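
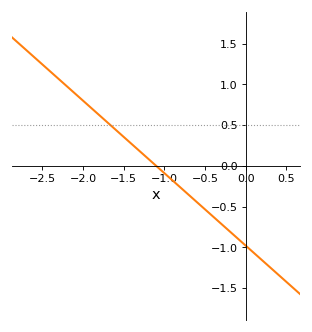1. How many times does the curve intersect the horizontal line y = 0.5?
1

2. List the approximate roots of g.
-1.1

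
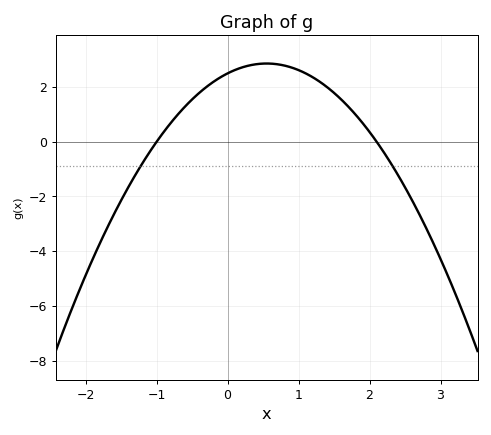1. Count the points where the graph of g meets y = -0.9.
2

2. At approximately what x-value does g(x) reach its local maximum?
0.6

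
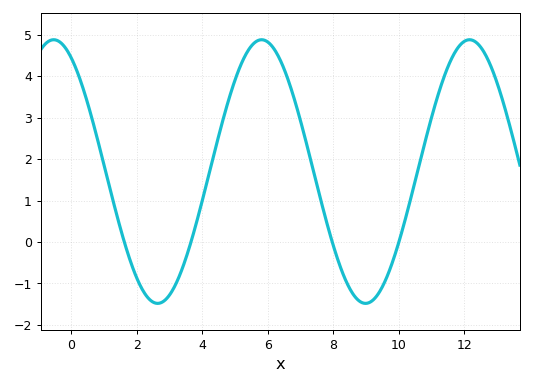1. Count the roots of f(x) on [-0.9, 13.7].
4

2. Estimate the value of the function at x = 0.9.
2.2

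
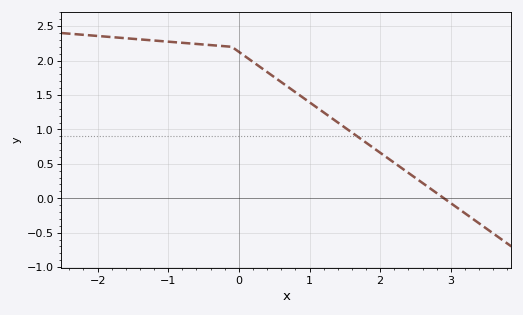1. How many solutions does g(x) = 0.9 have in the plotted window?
1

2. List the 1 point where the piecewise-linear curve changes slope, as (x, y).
(-0.1, 2.2)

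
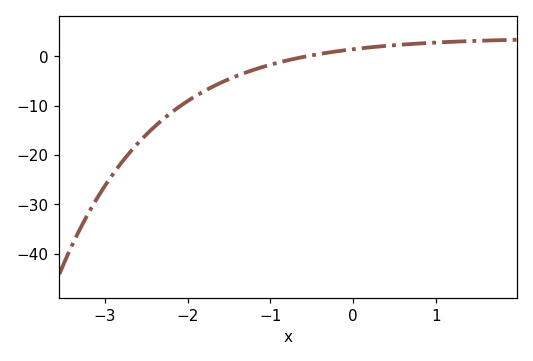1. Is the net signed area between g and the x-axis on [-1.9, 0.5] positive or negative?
negative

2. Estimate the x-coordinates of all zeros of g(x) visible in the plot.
-0.6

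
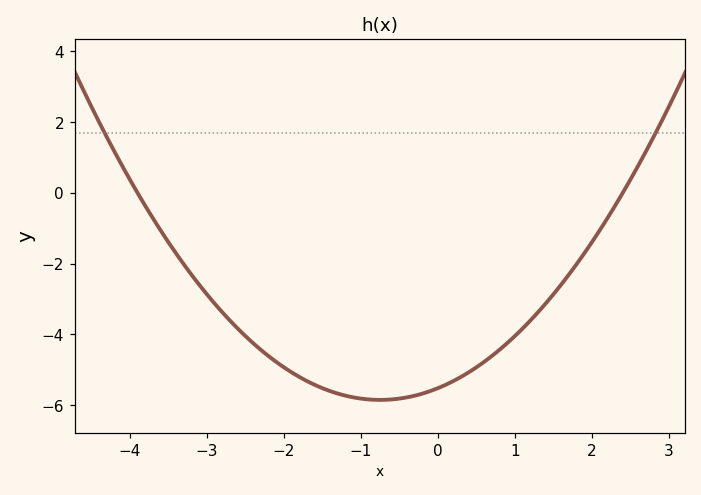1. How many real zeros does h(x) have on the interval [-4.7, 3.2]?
2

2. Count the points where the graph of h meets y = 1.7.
2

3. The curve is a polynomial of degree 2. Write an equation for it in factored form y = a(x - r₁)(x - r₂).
y = 0.59(x + 3.9)(x - 2.4)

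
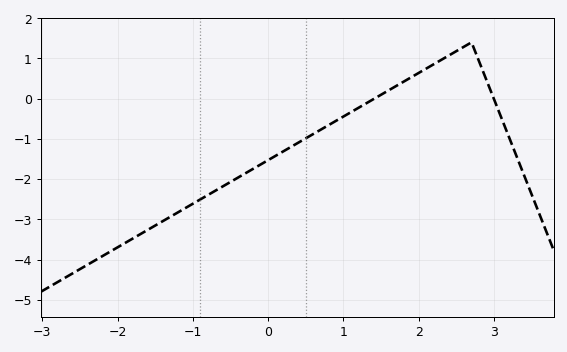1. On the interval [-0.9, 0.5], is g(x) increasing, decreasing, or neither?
increasing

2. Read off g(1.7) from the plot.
0.3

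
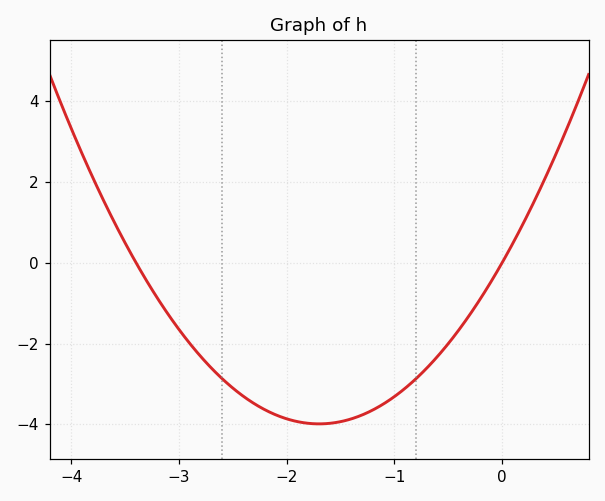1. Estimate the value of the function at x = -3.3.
-0.455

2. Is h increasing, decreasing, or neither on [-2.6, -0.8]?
neither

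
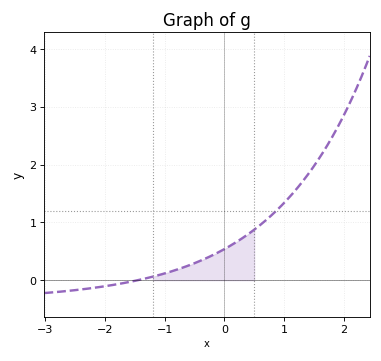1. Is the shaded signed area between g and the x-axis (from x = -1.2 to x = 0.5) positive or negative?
positive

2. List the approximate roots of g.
-1.46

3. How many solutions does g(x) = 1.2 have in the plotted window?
1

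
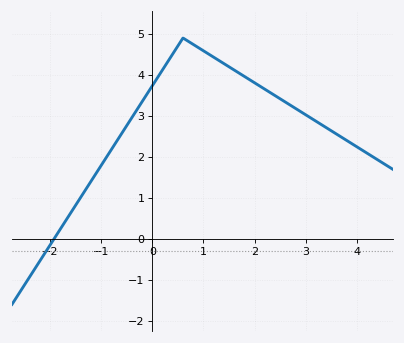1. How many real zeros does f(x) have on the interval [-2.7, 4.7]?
1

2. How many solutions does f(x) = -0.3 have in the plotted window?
1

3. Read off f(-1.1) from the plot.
1.6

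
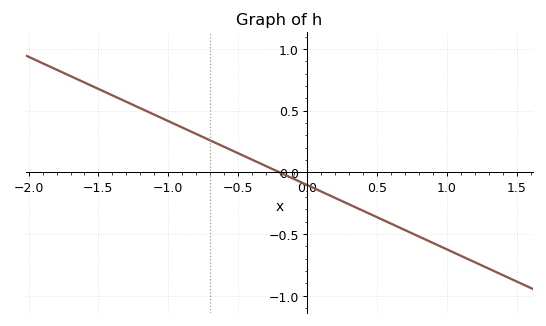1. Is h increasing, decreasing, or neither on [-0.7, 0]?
decreasing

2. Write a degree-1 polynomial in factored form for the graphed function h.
y = -0.52(x + 0.2)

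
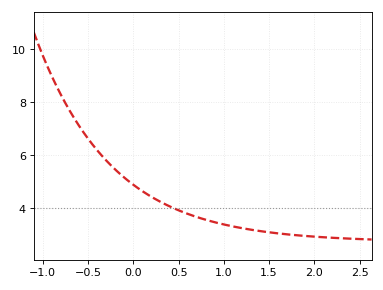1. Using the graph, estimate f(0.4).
4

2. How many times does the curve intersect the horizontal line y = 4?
1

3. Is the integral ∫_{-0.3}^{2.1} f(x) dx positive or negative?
positive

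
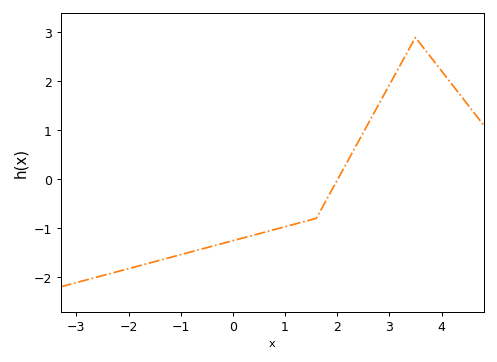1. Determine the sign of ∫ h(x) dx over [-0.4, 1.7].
negative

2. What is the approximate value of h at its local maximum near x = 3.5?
2.9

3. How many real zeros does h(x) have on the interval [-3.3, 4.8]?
1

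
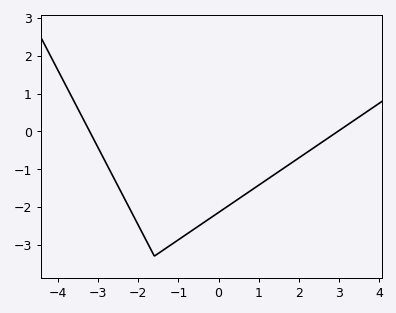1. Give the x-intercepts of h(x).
-3.21, 2.97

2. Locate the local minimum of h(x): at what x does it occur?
-1.6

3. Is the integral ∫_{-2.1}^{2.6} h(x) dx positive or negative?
negative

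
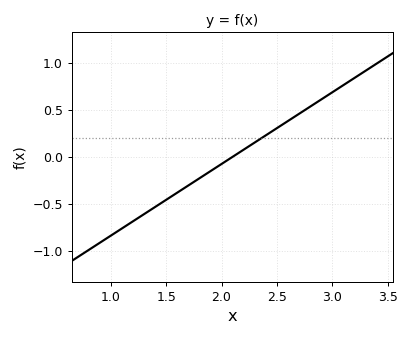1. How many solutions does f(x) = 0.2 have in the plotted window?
1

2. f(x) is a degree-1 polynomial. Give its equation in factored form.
y = 0.76(x - 2.1)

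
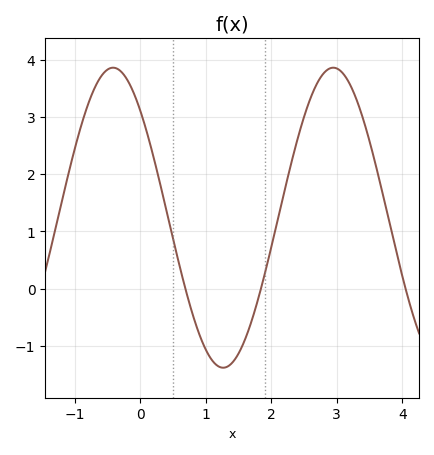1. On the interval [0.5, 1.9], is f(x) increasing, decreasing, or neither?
neither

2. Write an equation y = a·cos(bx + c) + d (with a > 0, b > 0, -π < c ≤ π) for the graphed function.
y = 2.62cos(1.9x + 0.77) + 1.24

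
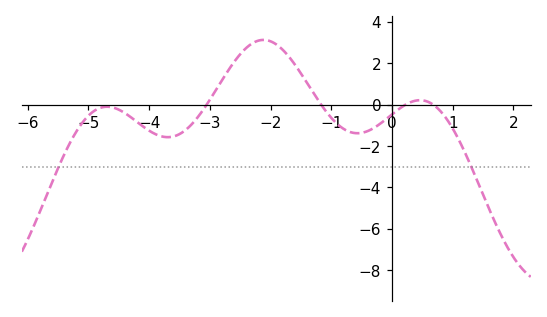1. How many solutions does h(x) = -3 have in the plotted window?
2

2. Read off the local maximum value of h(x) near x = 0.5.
0.209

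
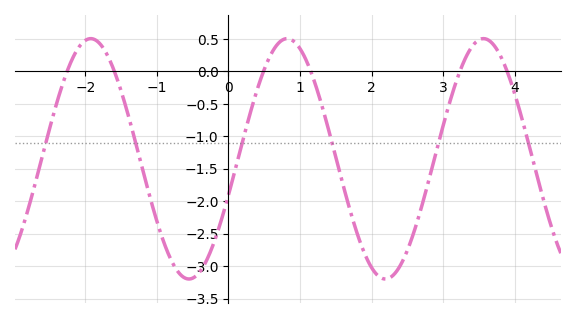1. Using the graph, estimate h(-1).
-2.3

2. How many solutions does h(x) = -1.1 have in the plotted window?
6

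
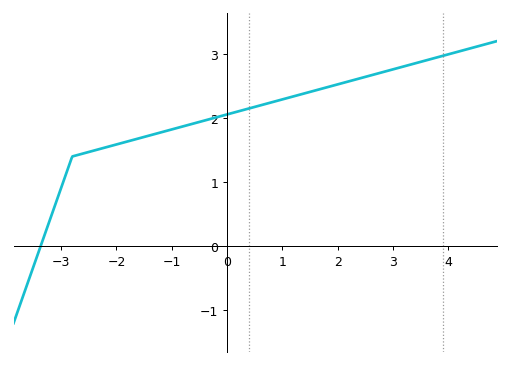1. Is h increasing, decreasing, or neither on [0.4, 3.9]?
increasing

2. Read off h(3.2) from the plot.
2.8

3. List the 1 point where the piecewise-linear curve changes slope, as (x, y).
(-2.8, 1.4)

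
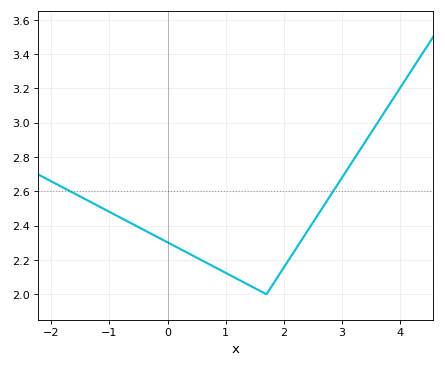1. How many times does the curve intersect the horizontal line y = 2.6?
2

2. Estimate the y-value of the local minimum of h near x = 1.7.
2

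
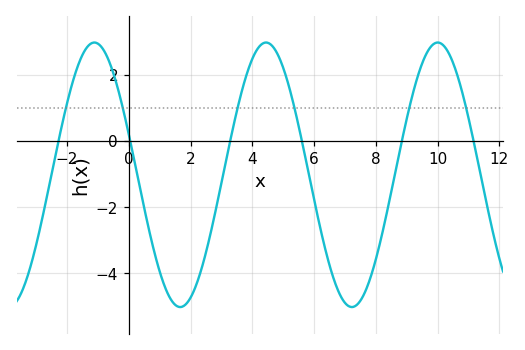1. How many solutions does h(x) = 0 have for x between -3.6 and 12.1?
6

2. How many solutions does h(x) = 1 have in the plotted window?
6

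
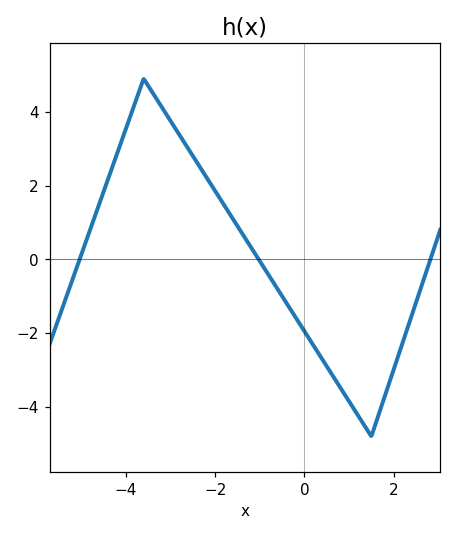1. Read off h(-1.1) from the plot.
0.145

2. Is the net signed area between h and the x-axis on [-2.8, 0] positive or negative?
positive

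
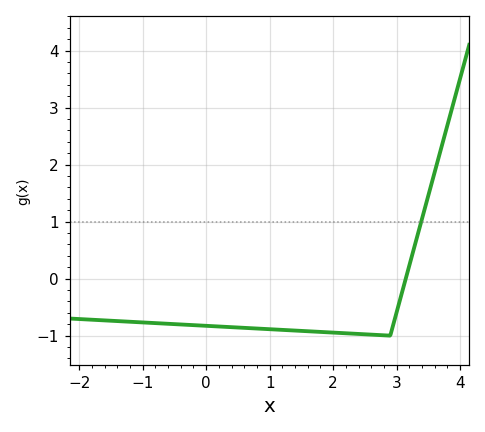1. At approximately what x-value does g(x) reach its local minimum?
2.9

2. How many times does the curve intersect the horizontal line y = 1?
1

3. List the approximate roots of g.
3.14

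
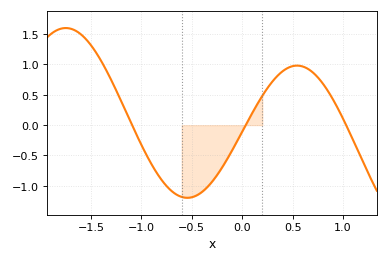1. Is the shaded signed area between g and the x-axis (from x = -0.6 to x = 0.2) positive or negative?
negative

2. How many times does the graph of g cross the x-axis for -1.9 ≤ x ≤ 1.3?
3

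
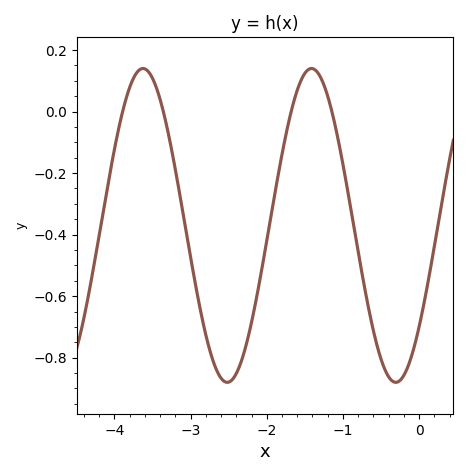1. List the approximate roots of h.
-3.89, -3.36, -1.68, -1.15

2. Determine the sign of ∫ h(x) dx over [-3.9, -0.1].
negative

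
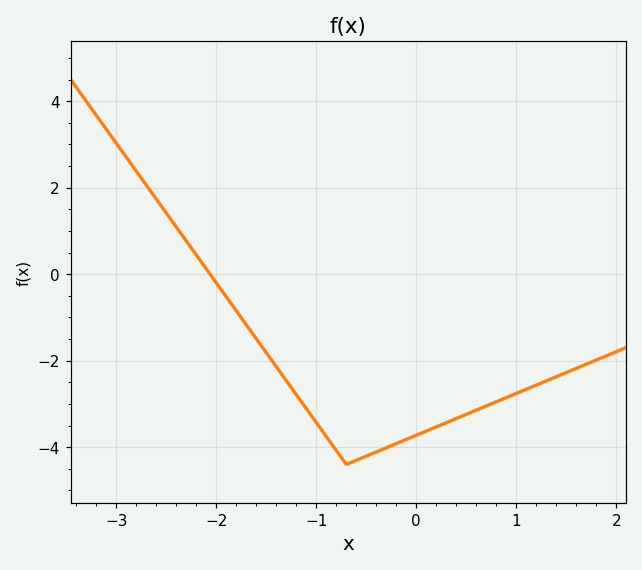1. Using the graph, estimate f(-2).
-0.203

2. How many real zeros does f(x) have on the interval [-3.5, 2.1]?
1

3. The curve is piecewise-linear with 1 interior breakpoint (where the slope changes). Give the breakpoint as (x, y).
(-0.7, -4.4)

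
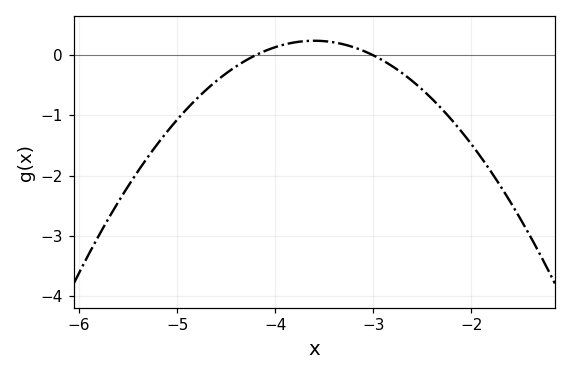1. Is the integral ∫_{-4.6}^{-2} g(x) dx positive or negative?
negative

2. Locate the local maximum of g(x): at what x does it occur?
-3.6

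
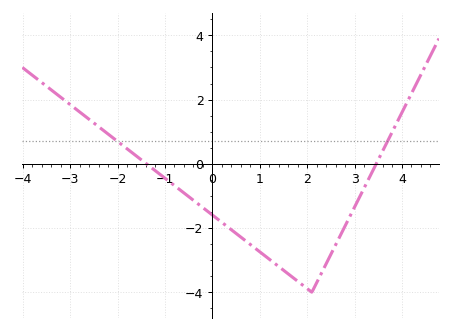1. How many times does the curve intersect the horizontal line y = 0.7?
2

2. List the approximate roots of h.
-1.39, 3.46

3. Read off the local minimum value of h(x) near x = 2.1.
-4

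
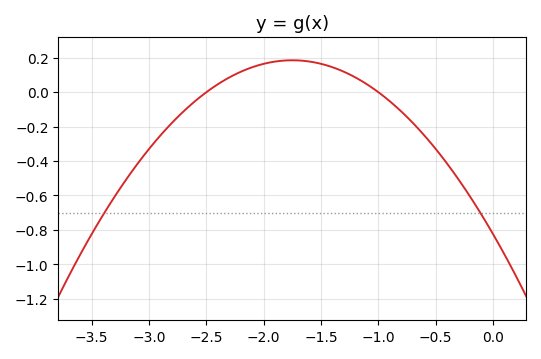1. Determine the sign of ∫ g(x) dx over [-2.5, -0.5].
positive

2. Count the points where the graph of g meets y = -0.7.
2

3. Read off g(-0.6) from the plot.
-0.251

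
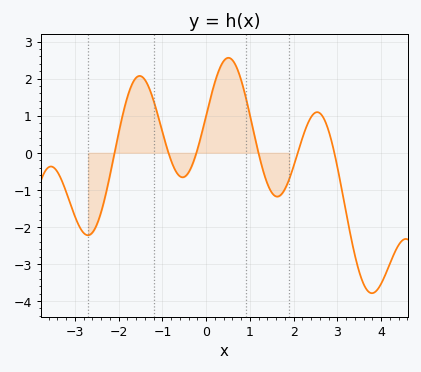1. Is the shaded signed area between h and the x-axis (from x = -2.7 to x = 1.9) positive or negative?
positive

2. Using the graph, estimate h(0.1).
1.49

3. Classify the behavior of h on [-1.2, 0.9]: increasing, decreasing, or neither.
neither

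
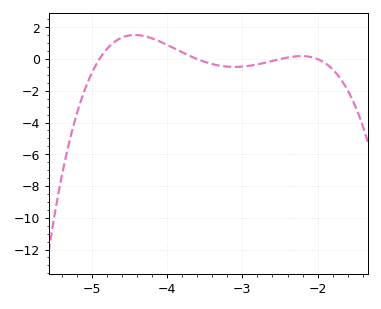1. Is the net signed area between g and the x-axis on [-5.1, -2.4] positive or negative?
positive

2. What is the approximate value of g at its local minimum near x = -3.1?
-0.4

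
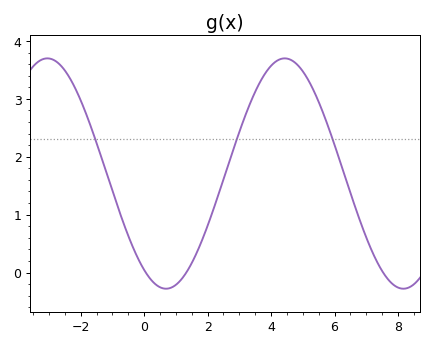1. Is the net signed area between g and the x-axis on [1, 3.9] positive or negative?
positive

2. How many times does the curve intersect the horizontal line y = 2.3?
3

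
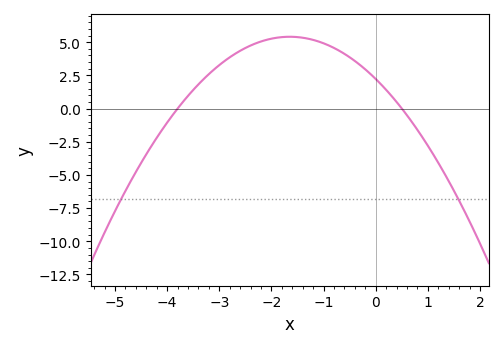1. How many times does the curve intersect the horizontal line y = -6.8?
2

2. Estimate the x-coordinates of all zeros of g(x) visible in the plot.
-3.8, 0.5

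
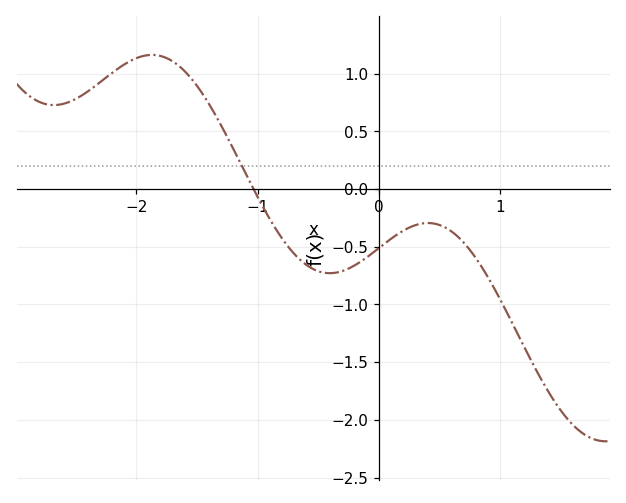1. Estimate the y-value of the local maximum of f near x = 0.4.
-0.3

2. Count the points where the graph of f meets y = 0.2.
1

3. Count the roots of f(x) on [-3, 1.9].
1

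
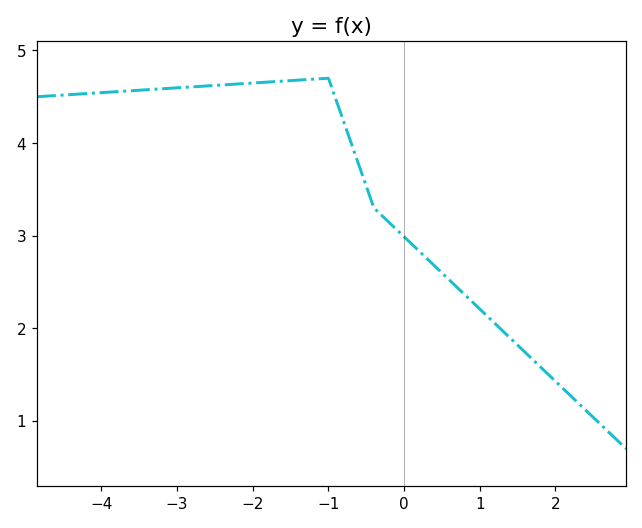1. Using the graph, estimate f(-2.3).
4.6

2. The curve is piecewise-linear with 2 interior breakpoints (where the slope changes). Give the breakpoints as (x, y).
(-1, 4.7); (-0.4, 3.3)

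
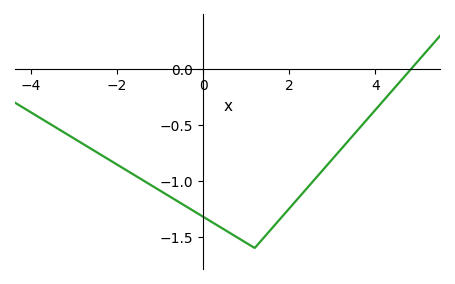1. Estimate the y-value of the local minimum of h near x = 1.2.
-1.6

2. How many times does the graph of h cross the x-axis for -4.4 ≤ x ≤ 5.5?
1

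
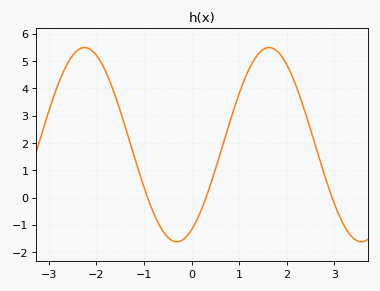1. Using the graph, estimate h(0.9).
3.29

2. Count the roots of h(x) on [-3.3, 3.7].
3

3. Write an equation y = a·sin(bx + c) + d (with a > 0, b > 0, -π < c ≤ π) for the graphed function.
y = 3.56sin(1.62x - 1.07) + 1.94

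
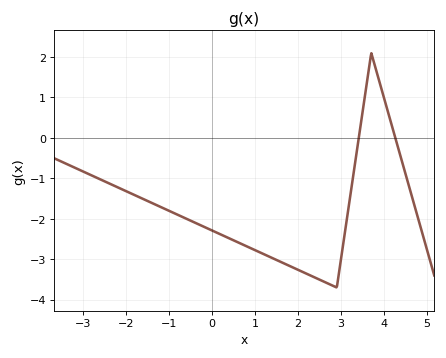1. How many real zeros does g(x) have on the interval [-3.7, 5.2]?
2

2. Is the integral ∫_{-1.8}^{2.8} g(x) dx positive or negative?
negative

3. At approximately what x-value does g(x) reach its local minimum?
2.8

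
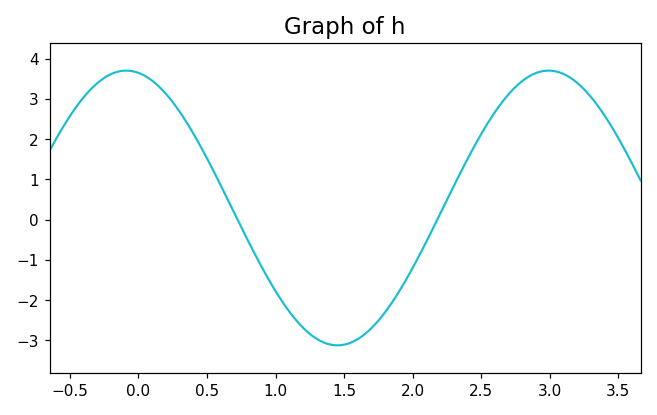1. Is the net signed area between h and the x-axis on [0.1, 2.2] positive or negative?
negative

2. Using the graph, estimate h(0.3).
2.68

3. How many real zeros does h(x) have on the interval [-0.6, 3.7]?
2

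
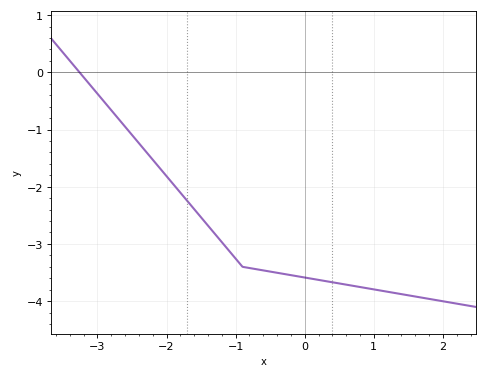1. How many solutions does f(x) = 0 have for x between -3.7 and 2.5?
1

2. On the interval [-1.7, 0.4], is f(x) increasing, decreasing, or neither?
decreasing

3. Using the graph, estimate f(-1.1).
-3.1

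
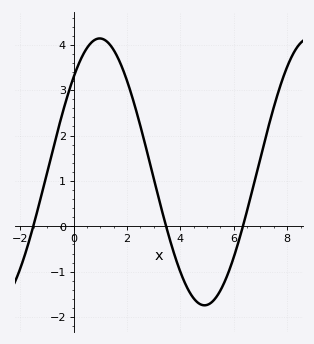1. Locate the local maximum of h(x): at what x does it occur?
0.978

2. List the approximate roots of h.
-1.51, 3.47, 6.34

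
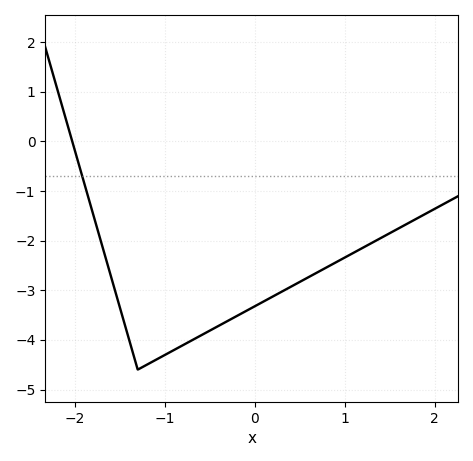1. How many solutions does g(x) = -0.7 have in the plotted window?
1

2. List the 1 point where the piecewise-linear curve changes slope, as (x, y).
(-1.3, -4.6)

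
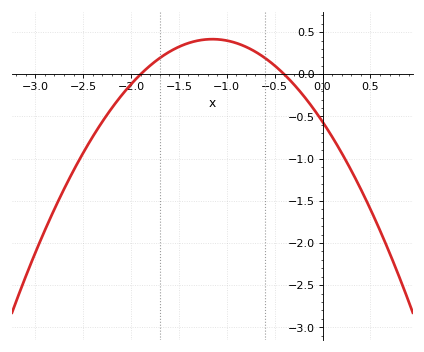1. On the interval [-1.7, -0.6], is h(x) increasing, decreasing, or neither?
neither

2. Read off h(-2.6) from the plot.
-1.14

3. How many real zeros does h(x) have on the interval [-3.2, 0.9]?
2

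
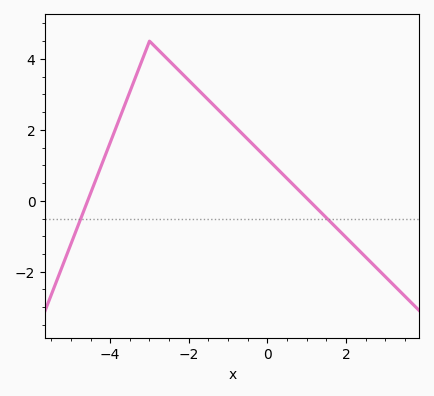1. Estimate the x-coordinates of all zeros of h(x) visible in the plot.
-4.6, 1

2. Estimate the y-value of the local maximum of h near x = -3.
4.4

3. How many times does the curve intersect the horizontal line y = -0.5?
2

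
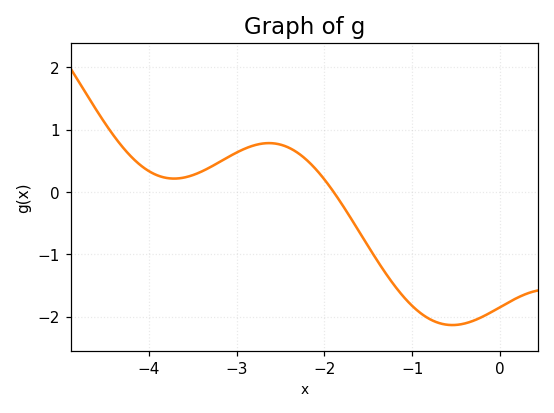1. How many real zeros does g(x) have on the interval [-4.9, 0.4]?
1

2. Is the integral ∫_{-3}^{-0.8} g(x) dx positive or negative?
negative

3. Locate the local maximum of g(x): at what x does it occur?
-2.6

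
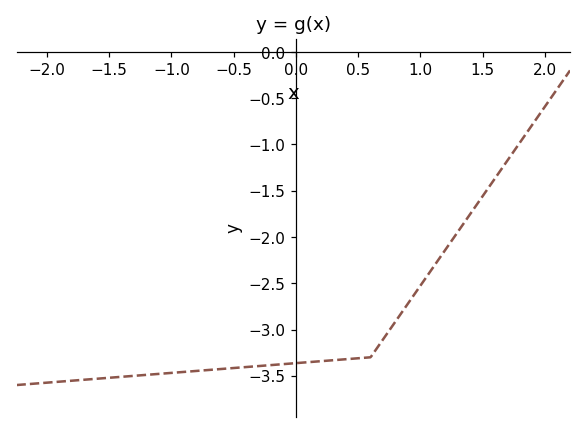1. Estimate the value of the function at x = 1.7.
-1.15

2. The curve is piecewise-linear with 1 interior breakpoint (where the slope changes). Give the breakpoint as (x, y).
(0.6, -3.3)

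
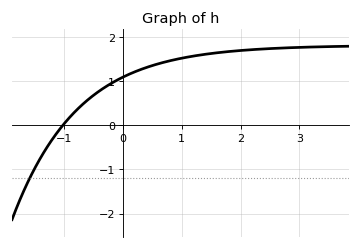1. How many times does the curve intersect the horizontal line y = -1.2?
1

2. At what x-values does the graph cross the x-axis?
-1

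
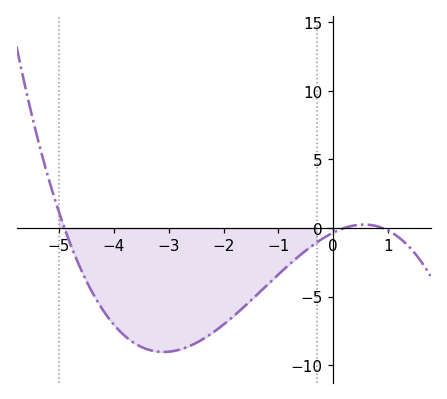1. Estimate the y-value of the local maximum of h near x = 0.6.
0.254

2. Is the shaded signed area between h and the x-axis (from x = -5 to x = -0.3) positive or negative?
negative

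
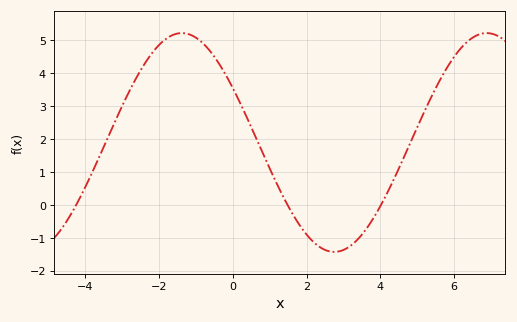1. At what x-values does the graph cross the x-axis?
-4.2, 1.4, 4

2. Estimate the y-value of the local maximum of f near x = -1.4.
5.2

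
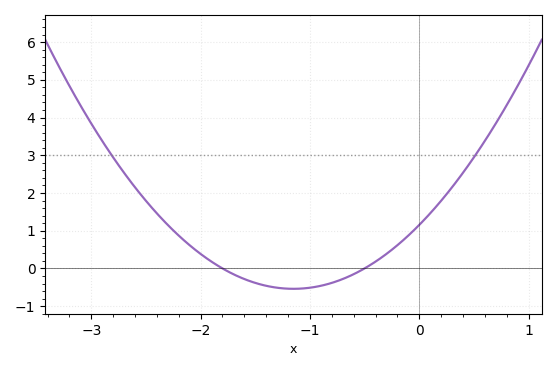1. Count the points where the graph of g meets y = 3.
2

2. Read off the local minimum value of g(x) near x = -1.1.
-0.541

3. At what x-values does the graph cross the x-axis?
-1.8, -0.5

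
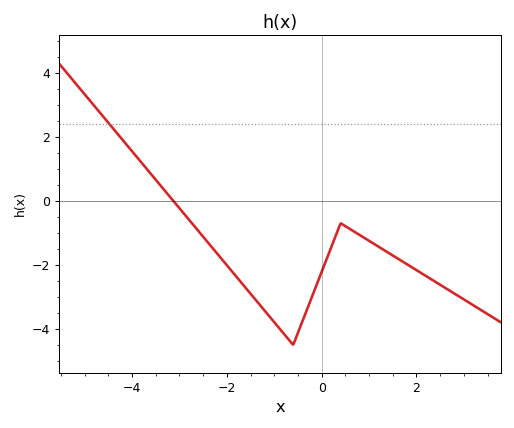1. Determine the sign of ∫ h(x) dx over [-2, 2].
negative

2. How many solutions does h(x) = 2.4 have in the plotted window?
1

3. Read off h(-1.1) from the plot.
-3.6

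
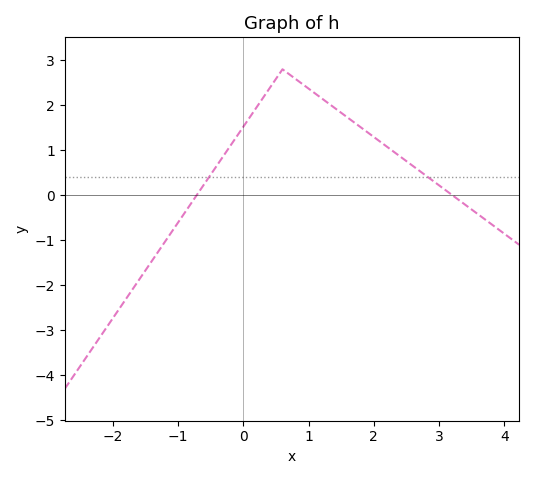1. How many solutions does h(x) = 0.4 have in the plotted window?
2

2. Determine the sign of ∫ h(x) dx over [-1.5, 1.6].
positive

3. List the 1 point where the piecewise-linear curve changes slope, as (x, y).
(0.6, 2.8)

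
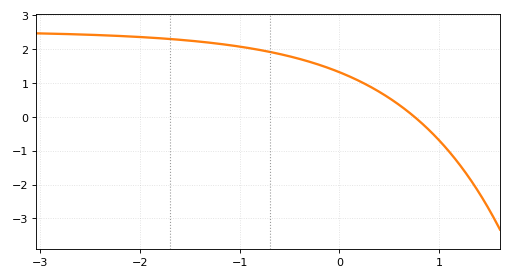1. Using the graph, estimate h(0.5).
0.6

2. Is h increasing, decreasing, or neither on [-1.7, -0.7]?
decreasing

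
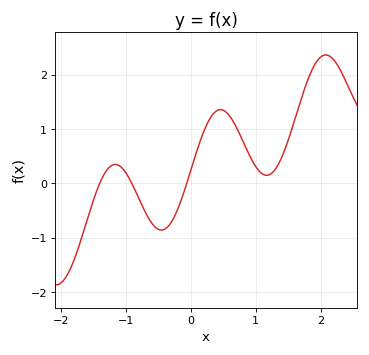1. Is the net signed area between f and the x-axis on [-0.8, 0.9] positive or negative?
positive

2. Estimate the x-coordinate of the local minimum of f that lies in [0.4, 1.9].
1.2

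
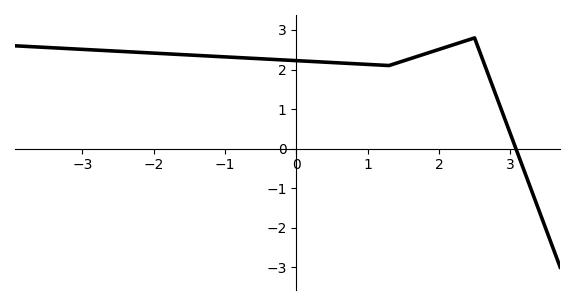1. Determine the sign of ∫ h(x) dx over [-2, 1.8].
positive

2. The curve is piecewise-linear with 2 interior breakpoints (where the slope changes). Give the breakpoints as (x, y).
(1.3, 2.1); (2.5, 2.8)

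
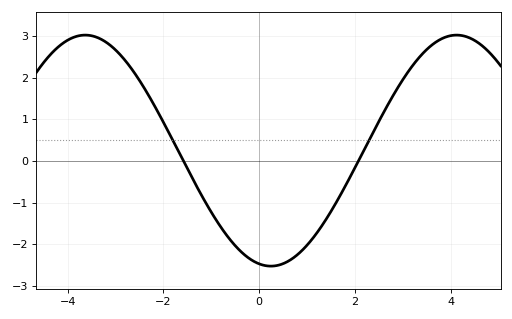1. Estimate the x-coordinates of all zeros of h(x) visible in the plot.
-1.58, 2.07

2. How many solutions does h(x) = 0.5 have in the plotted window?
2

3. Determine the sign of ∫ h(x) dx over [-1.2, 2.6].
negative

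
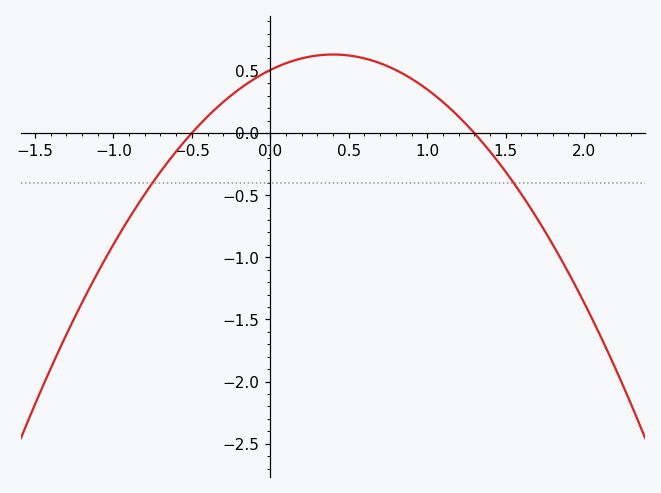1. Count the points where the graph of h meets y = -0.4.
2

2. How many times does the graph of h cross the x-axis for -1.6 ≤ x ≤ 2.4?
2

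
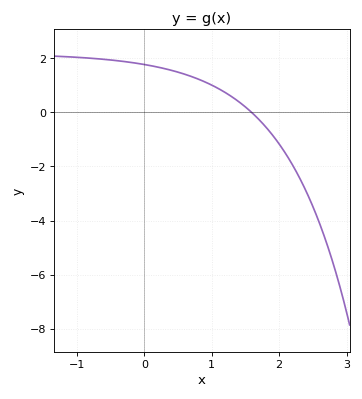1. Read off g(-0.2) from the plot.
1.8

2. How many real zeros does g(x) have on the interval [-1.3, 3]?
1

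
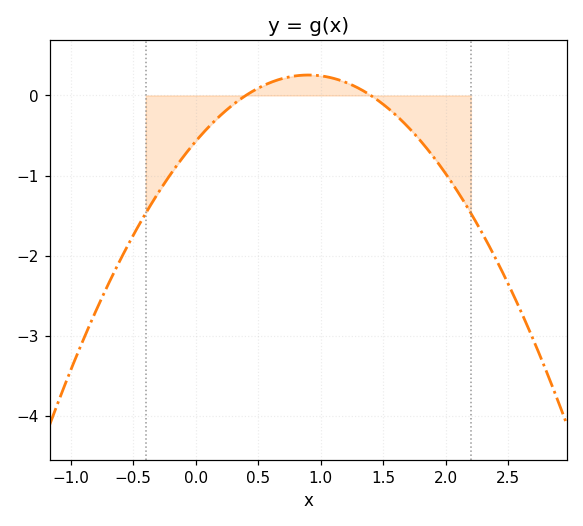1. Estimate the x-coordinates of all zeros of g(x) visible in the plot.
0.4, 1.4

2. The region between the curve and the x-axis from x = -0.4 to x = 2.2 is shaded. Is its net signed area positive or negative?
negative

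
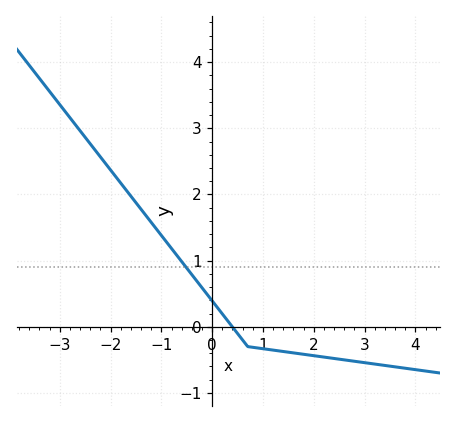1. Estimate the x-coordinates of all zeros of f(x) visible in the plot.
0.397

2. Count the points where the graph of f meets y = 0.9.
1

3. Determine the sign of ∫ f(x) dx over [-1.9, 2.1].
positive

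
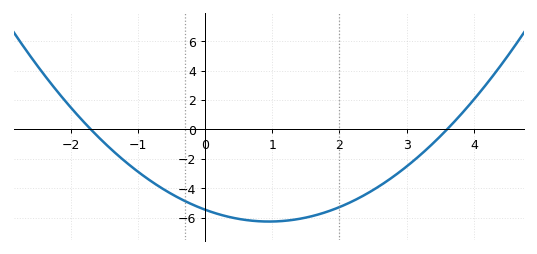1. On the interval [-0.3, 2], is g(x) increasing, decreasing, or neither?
neither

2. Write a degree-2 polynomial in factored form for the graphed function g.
y = 0.89(x + 1.7)(x - 3.6)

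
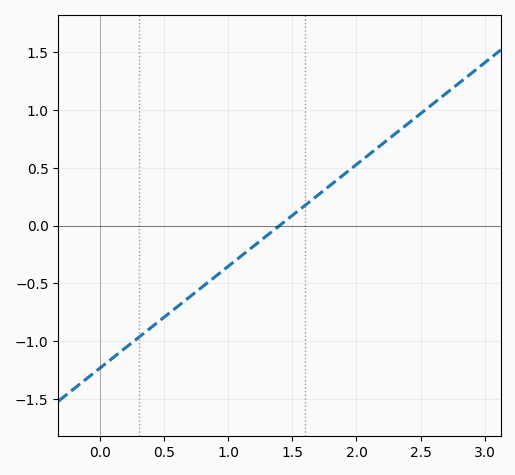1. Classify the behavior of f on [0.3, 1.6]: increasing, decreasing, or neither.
increasing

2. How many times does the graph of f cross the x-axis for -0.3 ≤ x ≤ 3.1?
1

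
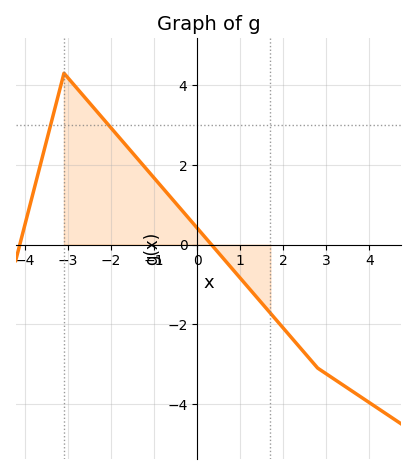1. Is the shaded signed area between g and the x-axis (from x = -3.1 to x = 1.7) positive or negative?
positive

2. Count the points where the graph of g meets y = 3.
2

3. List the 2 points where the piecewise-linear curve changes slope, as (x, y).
(-3.1, 4.3); (2.8, -3.1)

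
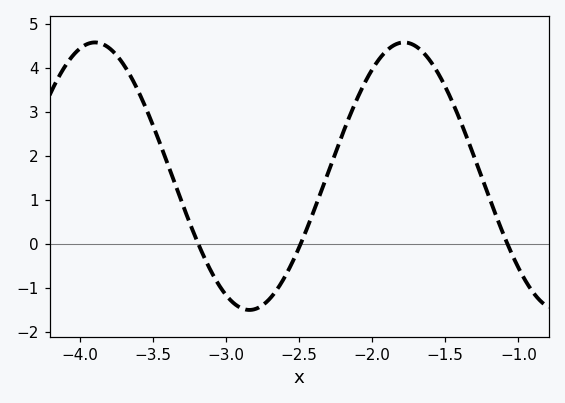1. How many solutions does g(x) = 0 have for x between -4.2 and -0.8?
3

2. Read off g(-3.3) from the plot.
0.9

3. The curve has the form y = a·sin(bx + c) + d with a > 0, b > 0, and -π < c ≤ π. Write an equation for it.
y = 3.04sin(3x + 0.58) + 1.53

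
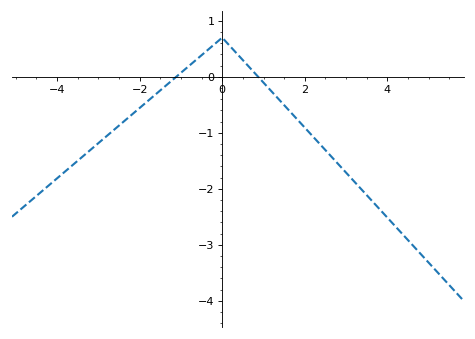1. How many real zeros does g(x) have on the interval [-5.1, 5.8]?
2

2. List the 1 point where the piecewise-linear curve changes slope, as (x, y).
(0, 0.7)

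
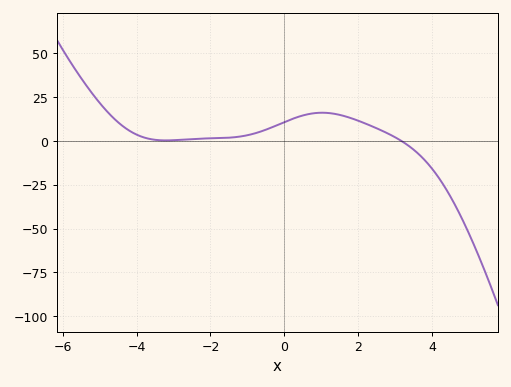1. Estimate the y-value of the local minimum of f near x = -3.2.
0.325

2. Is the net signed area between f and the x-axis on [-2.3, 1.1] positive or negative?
positive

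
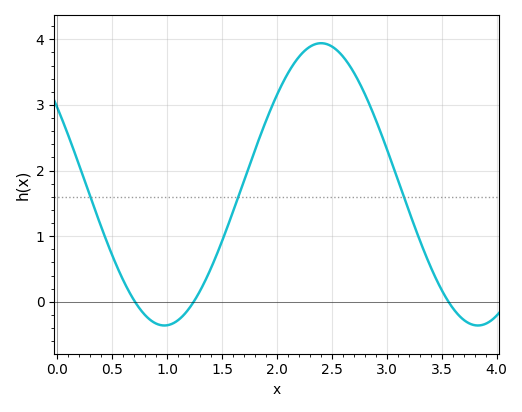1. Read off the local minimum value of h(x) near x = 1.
-0.36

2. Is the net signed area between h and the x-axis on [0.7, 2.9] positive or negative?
positive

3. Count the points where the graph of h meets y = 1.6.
3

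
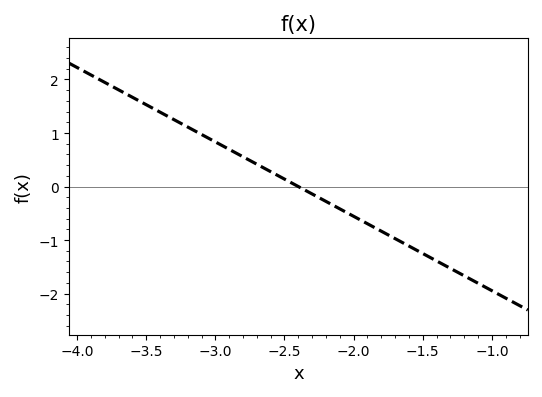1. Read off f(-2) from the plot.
-0.556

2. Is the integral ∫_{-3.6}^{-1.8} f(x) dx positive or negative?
positive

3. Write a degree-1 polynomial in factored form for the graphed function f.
y = -1.39(x + 2.4)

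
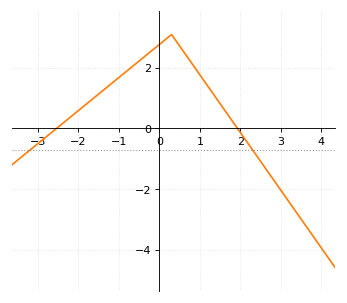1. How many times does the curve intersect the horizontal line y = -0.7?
2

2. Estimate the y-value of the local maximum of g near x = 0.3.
3.1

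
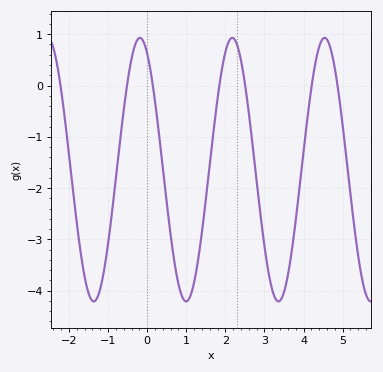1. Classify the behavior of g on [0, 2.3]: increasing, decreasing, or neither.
neither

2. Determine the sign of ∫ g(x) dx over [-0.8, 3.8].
negative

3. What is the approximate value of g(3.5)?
-4.03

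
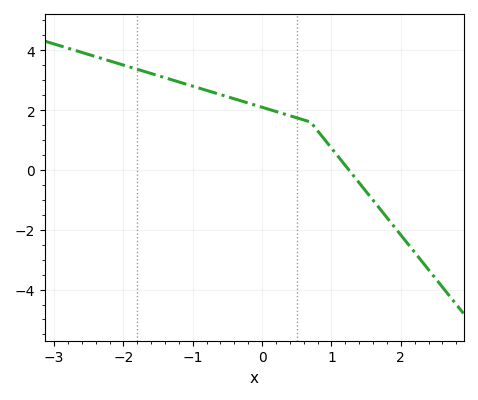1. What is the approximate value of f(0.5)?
1.74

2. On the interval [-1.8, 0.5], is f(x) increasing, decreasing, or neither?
decreasing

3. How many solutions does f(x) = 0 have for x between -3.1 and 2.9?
1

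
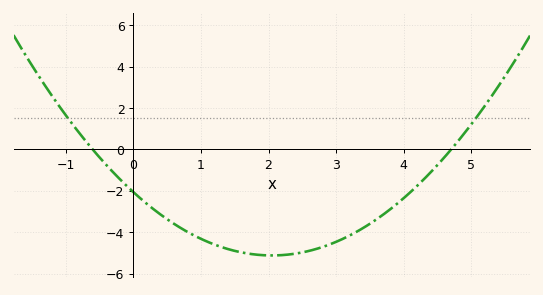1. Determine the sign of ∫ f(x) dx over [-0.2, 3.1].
negative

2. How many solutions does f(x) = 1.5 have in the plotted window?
2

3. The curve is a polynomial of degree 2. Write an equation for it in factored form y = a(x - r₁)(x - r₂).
y = 0.73(x + 0.6)(x - 4.7)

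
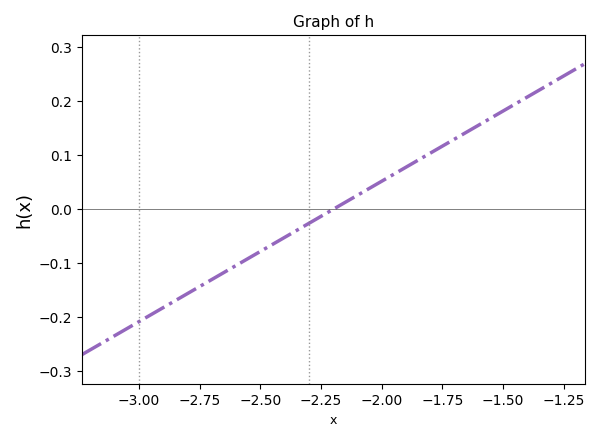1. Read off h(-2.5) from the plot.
-0.078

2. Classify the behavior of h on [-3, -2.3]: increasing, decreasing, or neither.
increasing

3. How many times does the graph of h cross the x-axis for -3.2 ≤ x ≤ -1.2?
1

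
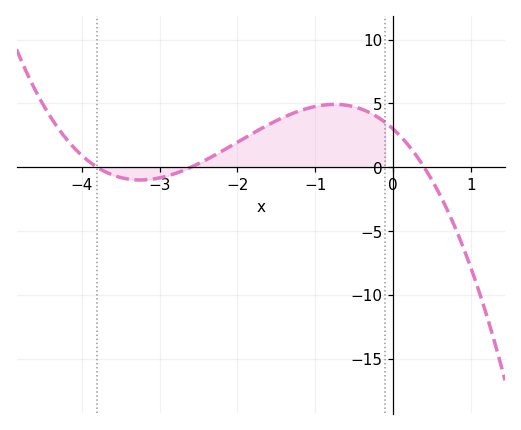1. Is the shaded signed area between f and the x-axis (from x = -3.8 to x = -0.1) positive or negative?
positive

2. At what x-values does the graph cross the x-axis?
-3.8, -2.6, 0.4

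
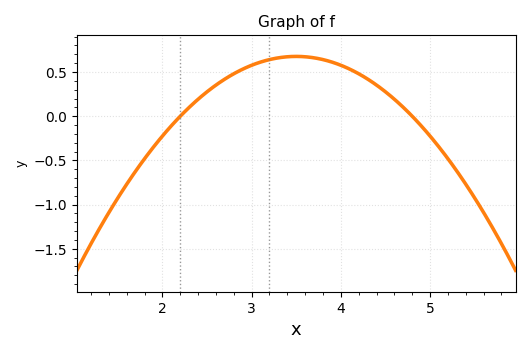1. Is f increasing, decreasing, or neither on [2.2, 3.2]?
increasing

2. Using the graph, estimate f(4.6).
0.192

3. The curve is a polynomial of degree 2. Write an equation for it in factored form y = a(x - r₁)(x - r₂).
y = -0.4(x - 2.2)(x - 4.8)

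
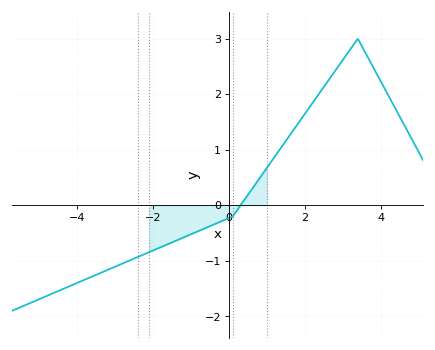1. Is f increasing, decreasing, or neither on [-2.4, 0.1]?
increasing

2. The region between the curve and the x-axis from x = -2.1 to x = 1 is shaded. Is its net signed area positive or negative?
negative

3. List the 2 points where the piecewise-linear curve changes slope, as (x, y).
(0.1, -0.2); (3.4, 3)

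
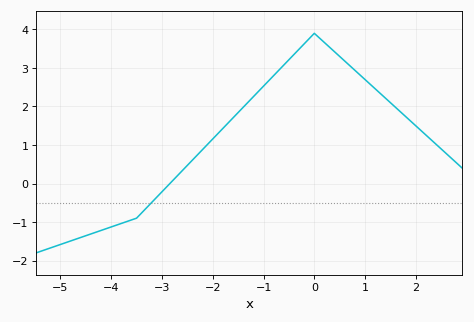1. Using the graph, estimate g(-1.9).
1.3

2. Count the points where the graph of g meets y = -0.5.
1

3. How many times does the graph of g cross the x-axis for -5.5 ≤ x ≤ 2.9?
1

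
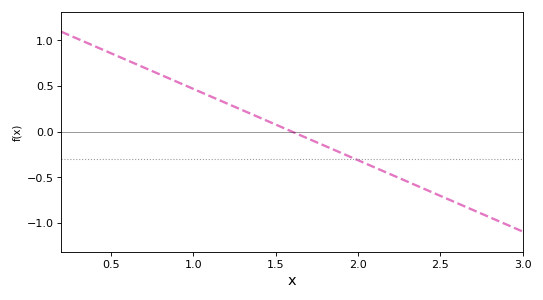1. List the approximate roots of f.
1.6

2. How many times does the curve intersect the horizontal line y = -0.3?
1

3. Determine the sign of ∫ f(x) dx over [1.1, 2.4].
negative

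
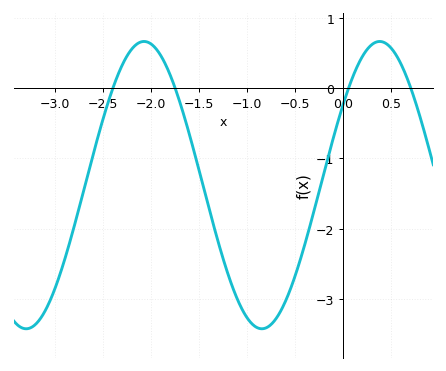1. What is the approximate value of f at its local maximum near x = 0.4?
0.66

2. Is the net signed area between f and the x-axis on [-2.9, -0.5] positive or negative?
negative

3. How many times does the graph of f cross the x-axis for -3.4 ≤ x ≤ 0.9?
4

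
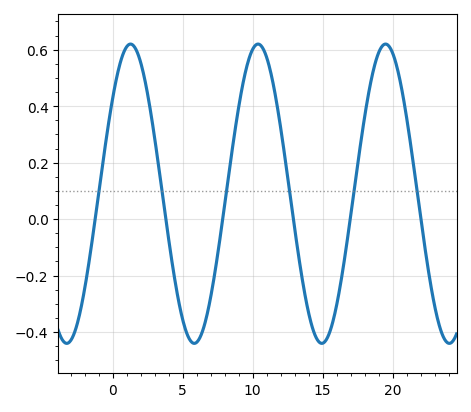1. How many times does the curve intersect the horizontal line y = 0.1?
6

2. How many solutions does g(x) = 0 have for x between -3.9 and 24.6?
6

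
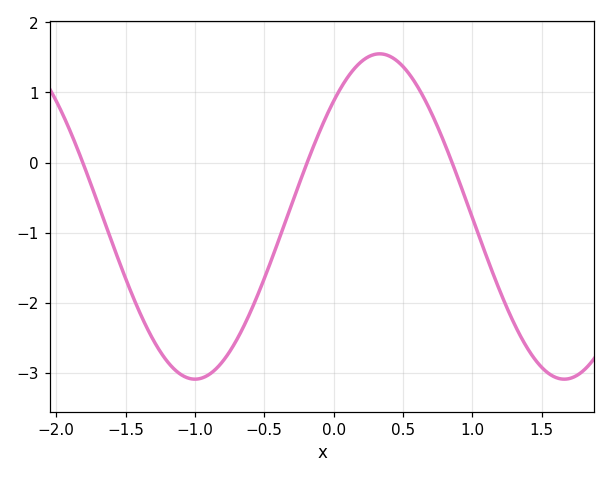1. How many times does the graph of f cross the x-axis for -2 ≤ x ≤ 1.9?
3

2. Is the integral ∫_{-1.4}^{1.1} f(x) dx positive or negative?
negative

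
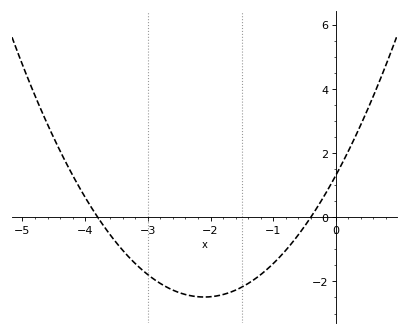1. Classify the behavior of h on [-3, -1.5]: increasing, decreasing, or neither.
neither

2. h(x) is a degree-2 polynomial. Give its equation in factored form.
y = 0.86(x + 3.8)(x + 0.4)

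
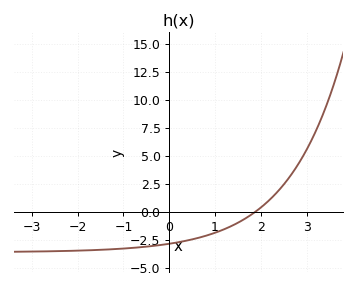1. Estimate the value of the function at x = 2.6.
3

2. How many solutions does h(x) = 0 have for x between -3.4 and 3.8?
1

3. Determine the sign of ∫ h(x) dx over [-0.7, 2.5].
negative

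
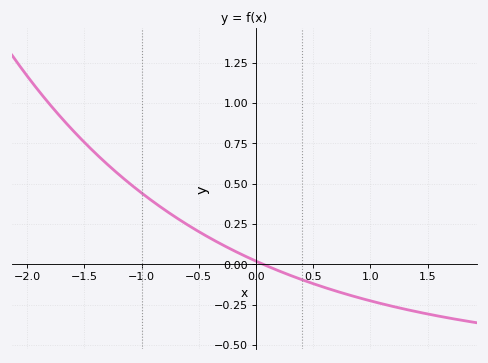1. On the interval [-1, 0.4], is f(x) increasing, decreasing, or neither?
decreasing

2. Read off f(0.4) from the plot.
-0.1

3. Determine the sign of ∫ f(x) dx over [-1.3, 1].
positive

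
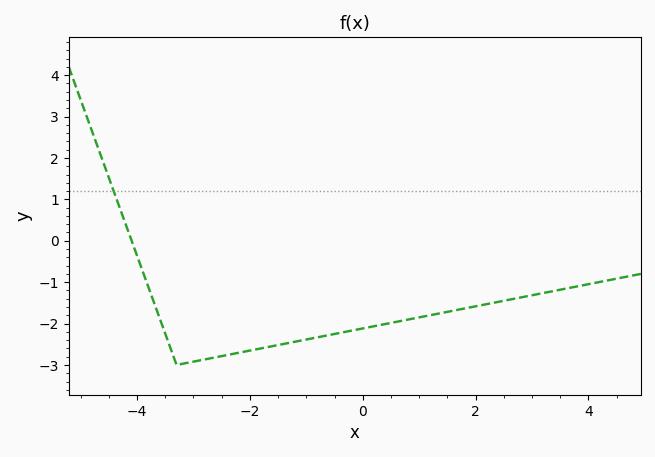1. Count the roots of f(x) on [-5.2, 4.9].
1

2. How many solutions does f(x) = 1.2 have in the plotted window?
1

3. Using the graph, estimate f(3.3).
-1.24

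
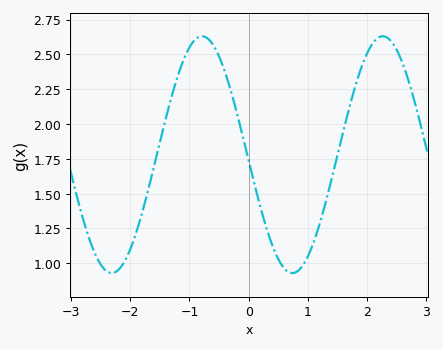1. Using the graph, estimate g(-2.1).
1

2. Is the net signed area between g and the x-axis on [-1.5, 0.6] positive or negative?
positive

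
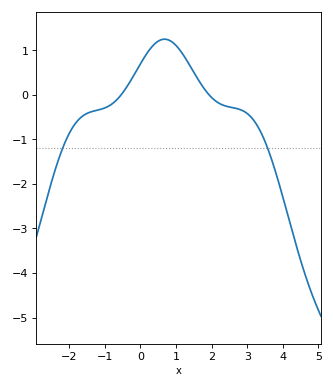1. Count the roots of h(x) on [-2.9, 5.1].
2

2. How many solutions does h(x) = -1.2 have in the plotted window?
2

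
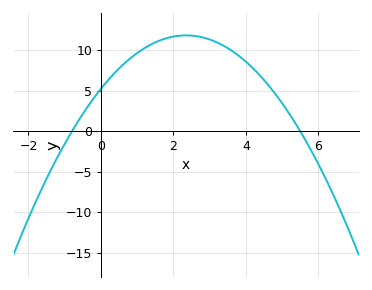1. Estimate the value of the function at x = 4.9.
4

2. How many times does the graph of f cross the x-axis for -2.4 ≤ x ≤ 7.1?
2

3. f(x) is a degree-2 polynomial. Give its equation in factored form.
y = -1.19(x + 0.8)(x - 5.5)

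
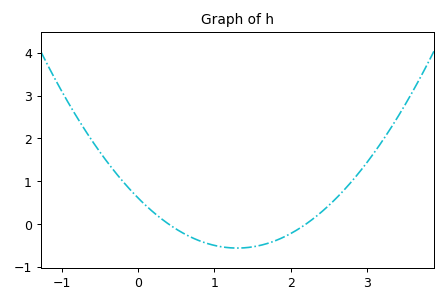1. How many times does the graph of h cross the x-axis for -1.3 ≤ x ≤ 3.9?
2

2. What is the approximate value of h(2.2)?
0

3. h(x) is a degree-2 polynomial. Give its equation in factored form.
y = 0.69(x - 0.4)(x - 2.2)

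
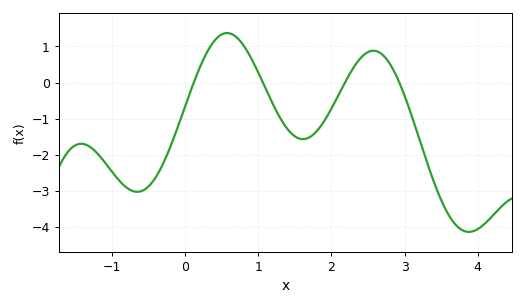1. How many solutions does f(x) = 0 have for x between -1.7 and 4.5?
4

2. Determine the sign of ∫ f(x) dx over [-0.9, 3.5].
negative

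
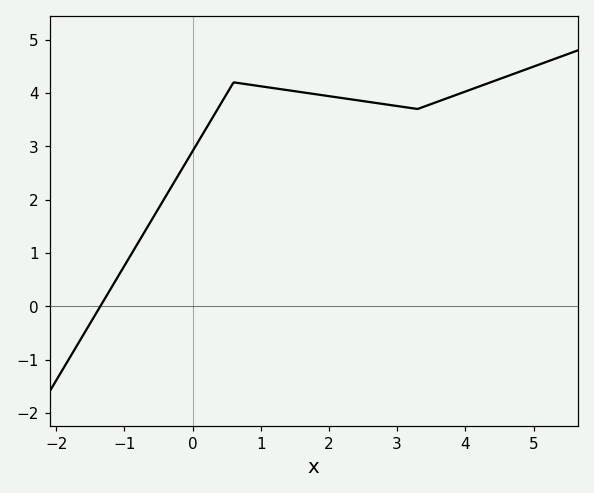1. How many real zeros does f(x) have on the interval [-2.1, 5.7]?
1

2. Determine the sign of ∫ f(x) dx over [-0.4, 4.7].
positive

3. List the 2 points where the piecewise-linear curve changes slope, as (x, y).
(0.6, 4.2); (3.3, 3.7)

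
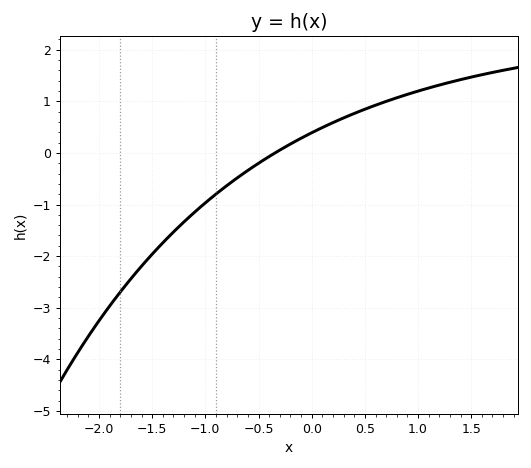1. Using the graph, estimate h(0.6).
0.9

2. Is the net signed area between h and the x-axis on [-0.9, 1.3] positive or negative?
positive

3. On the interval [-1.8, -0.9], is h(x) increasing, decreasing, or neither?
increasing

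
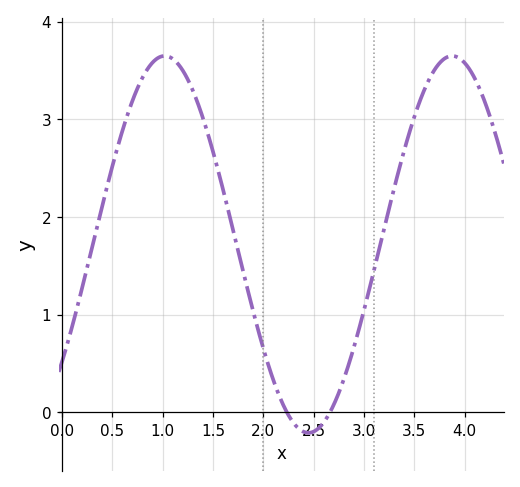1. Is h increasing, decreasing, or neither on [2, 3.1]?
neither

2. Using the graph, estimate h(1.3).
3.3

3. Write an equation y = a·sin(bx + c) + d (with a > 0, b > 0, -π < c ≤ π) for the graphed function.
y = 1.93sin(2.2x - 0.67) + 1.72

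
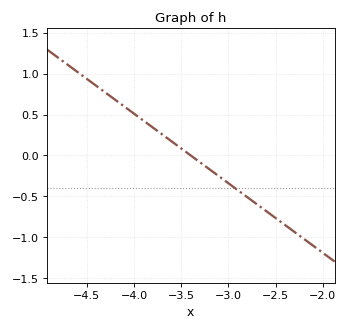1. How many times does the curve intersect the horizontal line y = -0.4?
1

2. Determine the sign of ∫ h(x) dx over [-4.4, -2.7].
positive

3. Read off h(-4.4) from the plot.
0.85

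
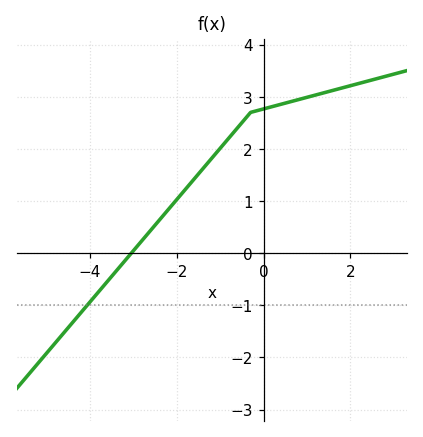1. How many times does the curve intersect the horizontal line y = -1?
1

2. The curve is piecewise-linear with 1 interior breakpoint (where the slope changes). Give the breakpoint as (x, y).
(-0.3, 2.7)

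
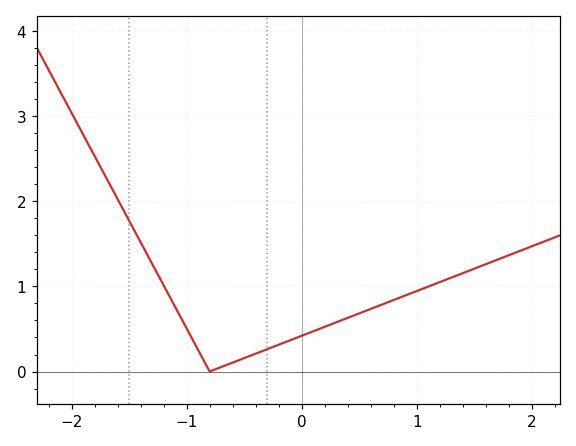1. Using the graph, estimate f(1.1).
1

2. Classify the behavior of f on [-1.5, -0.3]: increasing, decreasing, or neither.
neither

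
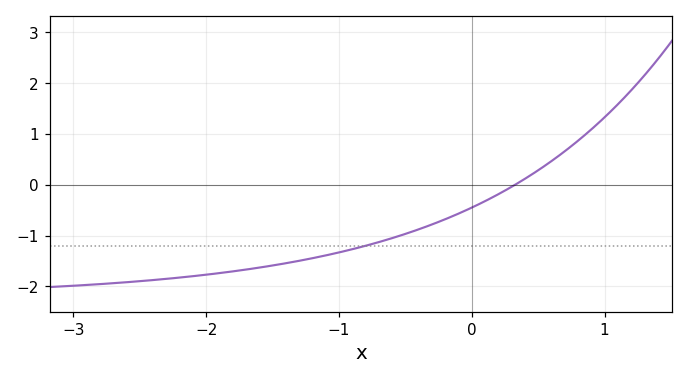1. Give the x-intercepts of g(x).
0.3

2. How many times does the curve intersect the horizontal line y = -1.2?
1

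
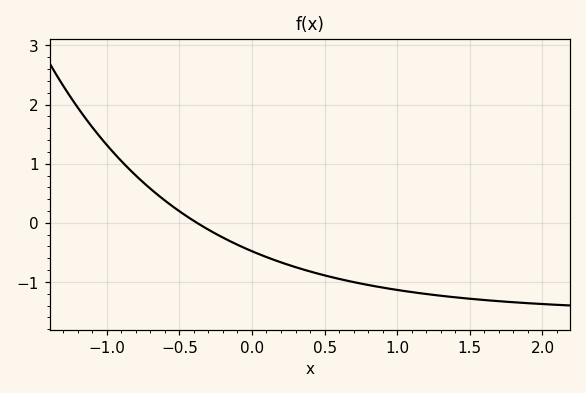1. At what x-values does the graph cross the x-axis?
-0.379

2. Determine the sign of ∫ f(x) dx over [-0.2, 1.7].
negative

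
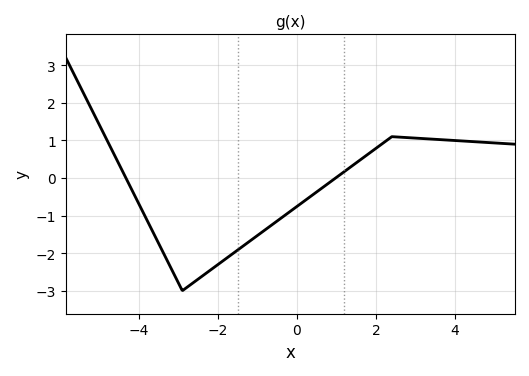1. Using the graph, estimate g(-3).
-2.8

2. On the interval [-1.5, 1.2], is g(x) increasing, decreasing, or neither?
increasing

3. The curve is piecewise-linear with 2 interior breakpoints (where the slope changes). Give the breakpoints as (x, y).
(-2.9, -3); (2.4, 1.1)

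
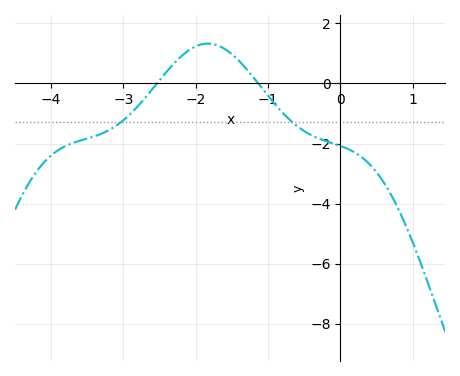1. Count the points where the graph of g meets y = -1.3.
2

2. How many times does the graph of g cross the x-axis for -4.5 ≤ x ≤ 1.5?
2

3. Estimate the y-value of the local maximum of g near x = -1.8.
1.4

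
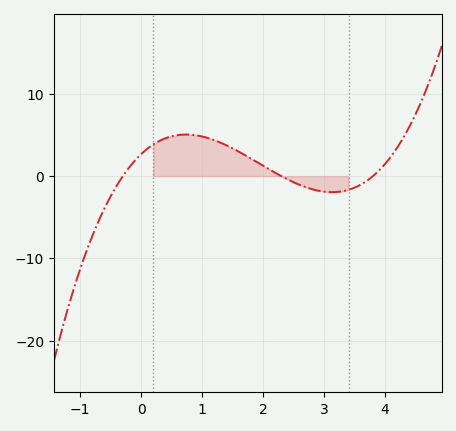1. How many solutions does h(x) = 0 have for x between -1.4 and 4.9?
3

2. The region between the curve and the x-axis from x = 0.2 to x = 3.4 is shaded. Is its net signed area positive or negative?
positive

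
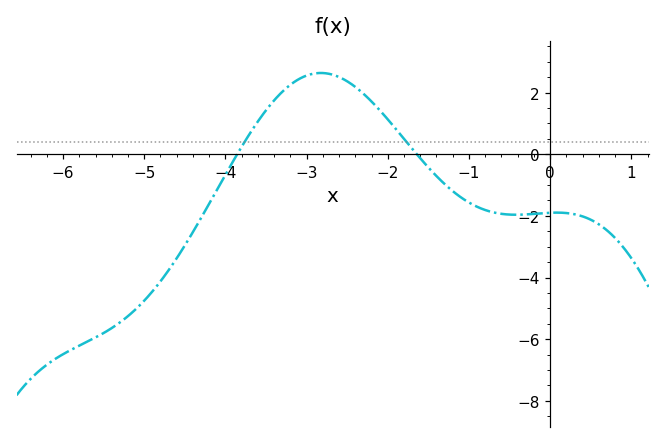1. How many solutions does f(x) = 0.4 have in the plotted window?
2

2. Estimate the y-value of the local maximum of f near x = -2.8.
2.64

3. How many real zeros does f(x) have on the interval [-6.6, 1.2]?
2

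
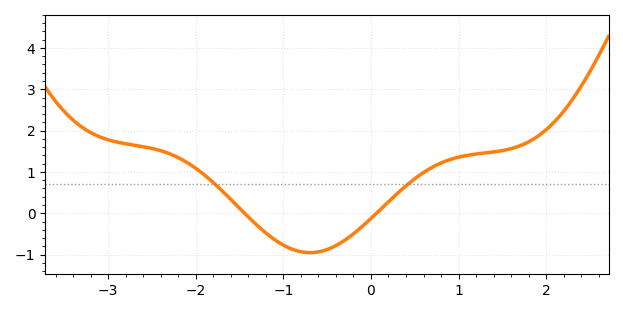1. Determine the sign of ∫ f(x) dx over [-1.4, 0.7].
negative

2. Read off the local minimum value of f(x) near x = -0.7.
-1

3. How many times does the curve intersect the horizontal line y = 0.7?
2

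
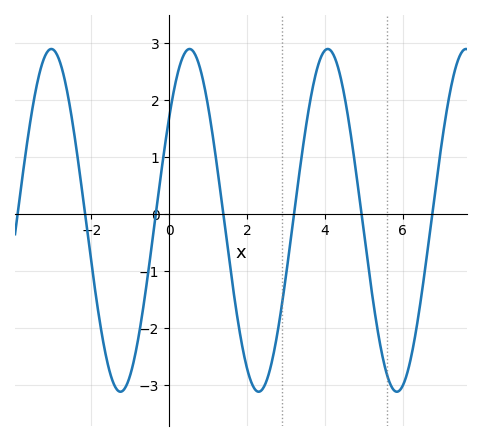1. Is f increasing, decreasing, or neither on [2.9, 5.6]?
neither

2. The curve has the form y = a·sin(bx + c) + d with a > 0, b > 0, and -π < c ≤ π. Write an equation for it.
y = 3.01sin(1.77x + 0.642) - 0.11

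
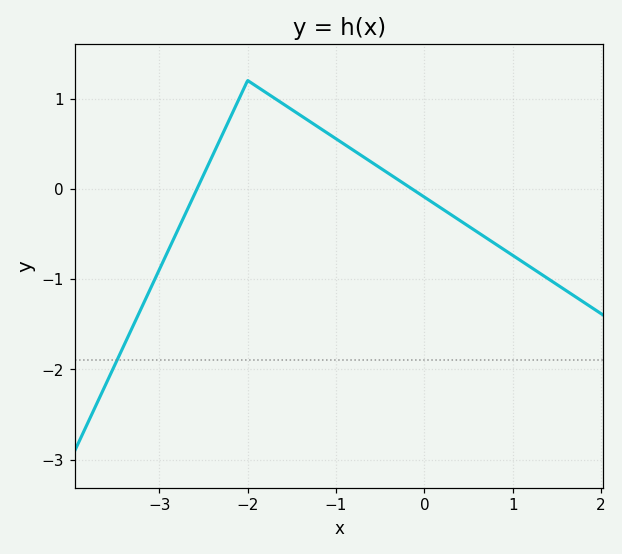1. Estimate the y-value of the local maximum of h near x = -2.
1.2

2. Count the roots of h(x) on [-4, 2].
2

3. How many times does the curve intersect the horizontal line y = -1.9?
1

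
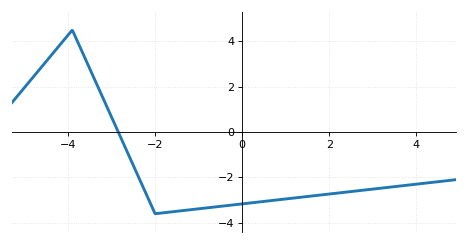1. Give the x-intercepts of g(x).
-2.8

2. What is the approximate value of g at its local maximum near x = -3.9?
4.4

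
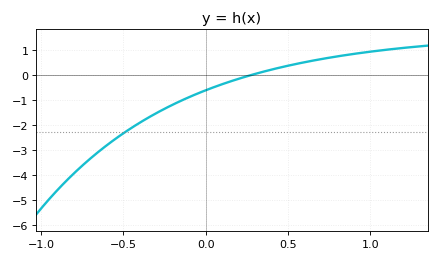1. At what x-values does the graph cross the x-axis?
0.3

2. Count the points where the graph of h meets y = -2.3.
1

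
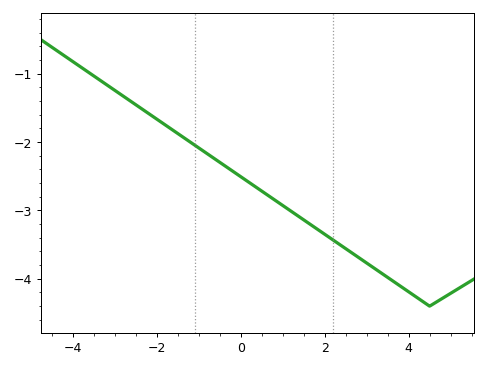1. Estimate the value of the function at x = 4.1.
-4.2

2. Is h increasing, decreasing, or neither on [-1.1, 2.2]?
decreasing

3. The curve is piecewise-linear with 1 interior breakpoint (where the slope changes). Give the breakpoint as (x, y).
(4.5, -4.4)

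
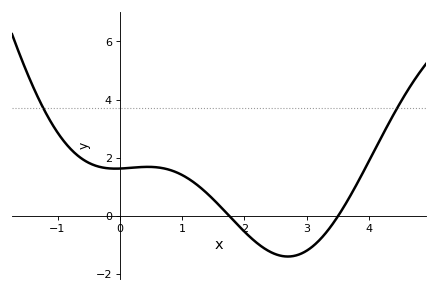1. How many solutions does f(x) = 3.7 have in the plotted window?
2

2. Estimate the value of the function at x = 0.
1.6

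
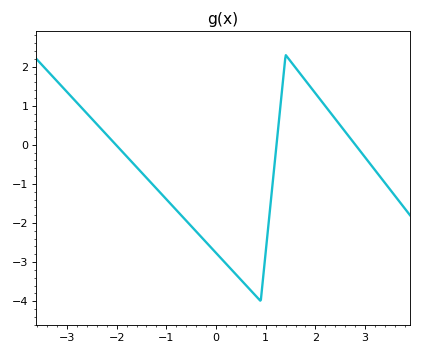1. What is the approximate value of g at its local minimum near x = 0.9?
-4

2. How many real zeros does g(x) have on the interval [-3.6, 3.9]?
3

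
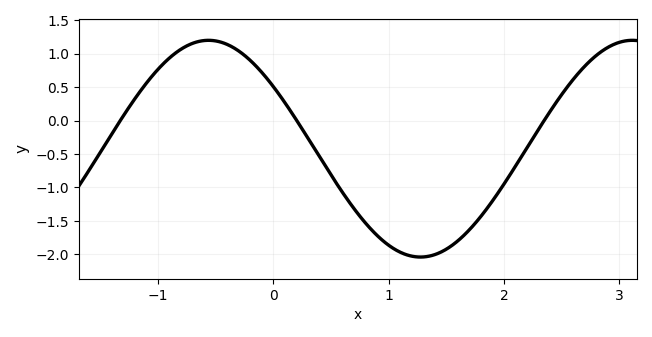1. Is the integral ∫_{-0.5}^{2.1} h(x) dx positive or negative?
negative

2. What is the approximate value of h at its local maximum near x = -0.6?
1.2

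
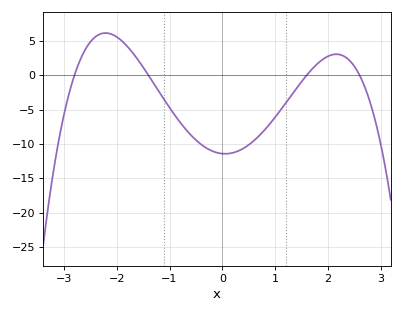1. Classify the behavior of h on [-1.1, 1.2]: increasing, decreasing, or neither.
neither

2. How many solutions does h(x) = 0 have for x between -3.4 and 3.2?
4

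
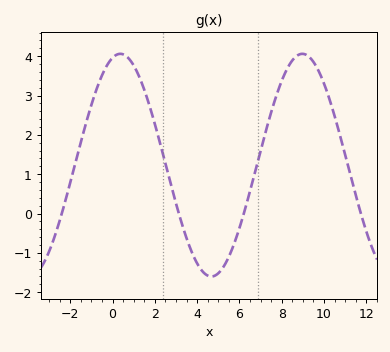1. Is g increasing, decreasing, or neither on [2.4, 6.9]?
neither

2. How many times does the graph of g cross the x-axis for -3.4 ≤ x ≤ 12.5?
4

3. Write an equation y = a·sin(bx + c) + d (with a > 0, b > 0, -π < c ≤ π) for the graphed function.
y = 2.83sin(0.73x + 1.3) + 1.23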